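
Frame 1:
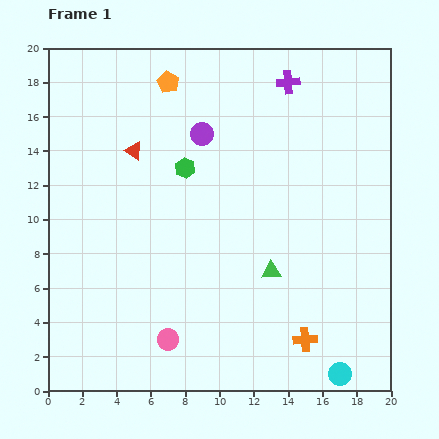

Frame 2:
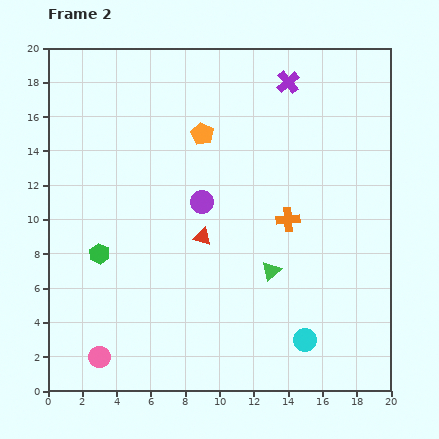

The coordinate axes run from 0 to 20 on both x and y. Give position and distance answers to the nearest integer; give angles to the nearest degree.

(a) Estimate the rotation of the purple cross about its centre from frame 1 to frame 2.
35° counter-clockwise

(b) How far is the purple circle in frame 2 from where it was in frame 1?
4

The purple circle moved from (9, 15) to (9, 11), a distance of √(0² + 4²) ≈ 4.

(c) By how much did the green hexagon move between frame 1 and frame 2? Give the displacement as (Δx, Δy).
(-5, -5)

The green hexagon was at (8, 13) in frame 1 and (3, 8) in frame 2.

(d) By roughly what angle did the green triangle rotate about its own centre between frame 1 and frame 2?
37° counter-clockwise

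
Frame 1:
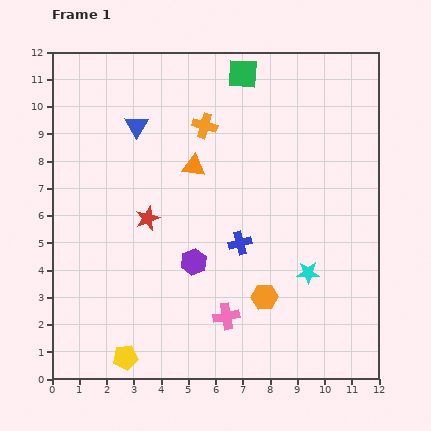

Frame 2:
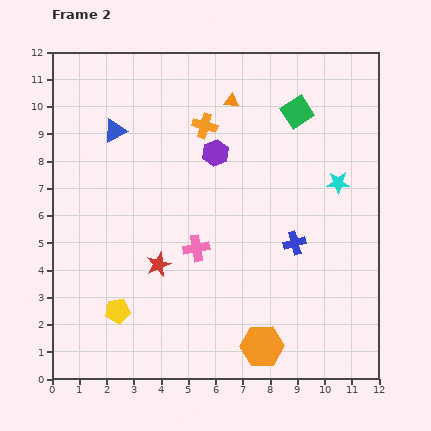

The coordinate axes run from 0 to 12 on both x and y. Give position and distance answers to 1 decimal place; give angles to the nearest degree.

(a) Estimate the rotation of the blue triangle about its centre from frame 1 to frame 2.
30° clockwise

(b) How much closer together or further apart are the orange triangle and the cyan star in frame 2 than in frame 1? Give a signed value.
-0.8

Distance in frame 1: 5.7. Distance in frame 2: 4.9.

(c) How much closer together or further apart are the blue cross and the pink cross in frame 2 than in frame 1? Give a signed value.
+0.9

Distance in frame 1: 2.7. Distance in frame 2: 3.6.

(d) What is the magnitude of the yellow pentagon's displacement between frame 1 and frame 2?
1.7

The yellow pentagon moved from (2.7, 0.8) to (2.4, 2.5), a distance of √(0.3² + 1.7²) ≈ 1.7.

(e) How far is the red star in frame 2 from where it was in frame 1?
1.7

The red star moved from (3.5, 5.9) to (3.9, 4.2), a distance of √(0.4² + 1.7²) ≈ 1.7.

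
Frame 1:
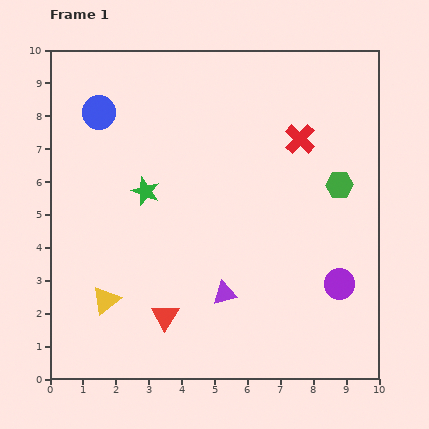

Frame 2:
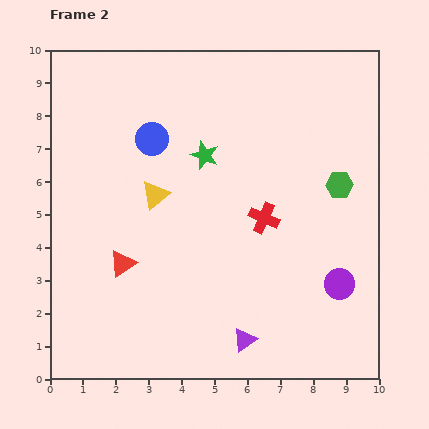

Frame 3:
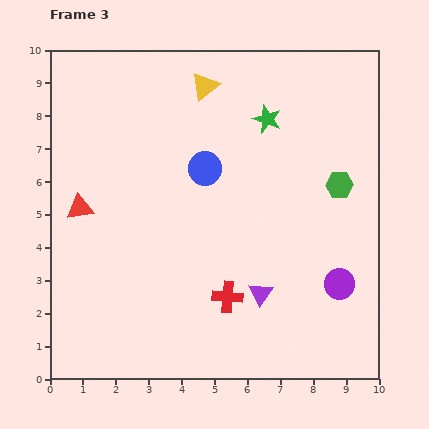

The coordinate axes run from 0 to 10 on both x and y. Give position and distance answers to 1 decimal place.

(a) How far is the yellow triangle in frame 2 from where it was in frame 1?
3.5

The yellow triangle moved from (1.7, 2.4) to (3.2, 5.6), a distance of √(1.5² + 3.2²) ≈ 3.5.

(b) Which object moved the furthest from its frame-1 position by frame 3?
the yellow triangle

(moved 7.2; next 5.3)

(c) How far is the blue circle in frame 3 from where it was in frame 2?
1.8

The blue circle moved from (3.1, 7.3) to (4.7, 6.4), a distance of √(1.6² + 0.9²) ≈ 1.8.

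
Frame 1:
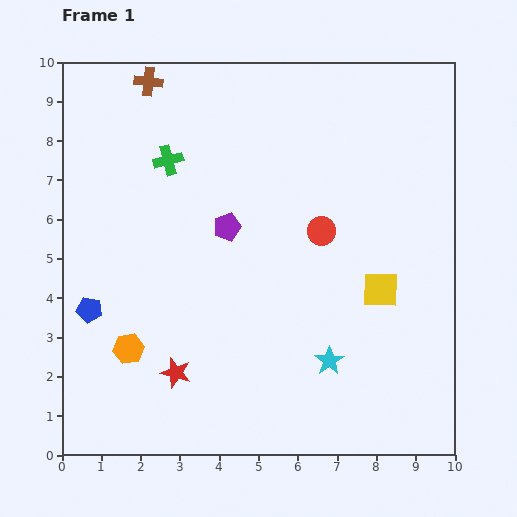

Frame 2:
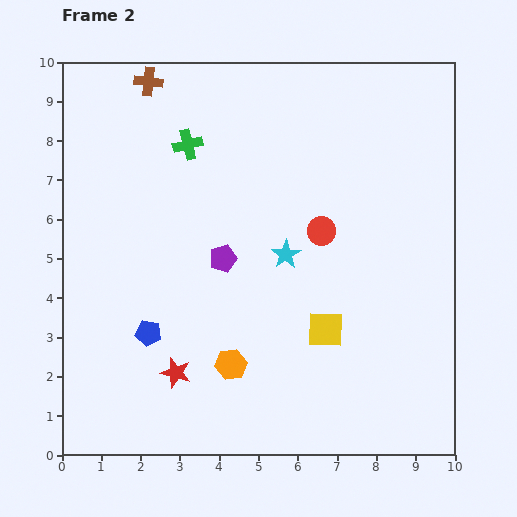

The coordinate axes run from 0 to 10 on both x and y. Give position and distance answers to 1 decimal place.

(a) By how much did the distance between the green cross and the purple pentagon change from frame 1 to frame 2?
+0.7

Distance in frame 1: 2.3. Distance in frame 2: 3.0.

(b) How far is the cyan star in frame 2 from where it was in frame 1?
2.9

The cyan star moved from (6.8, 2.4) to (5.7, 5.1), a distance of √(1.1² + 2.7²) ≈ 2.9.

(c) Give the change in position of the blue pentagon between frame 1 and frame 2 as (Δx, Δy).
(1.5, -0.6)

The blue pentagon was at (0.7, 3.7) in frame 1 and (2.2, 3.1) in frame 2.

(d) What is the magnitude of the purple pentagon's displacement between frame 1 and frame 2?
0.8

The purple pentagon moved from (4.2, 5.8) to (4.1, 5.0), a distance of √(0.1² + 0.8²) ≈ 0.8.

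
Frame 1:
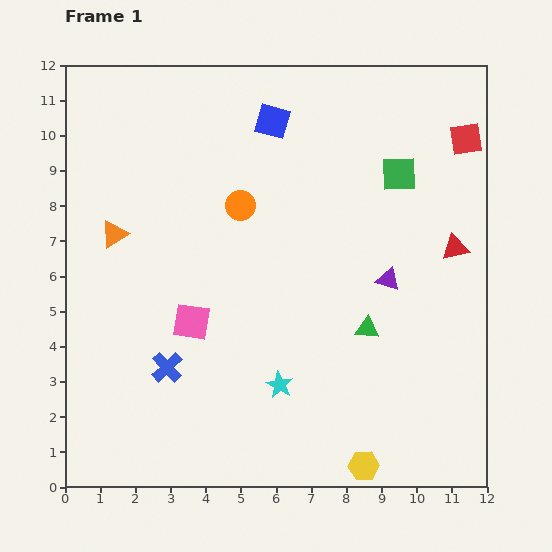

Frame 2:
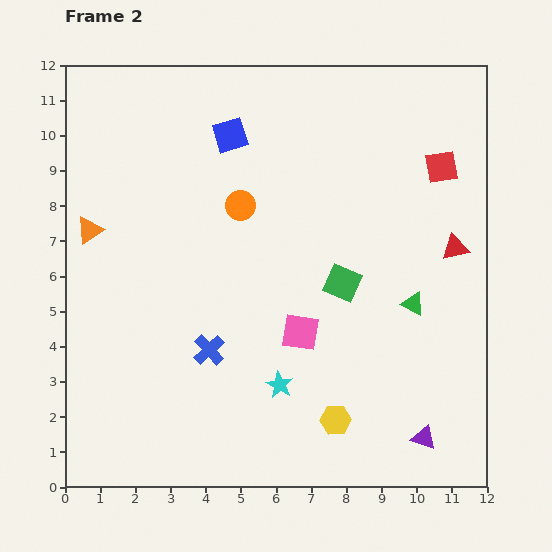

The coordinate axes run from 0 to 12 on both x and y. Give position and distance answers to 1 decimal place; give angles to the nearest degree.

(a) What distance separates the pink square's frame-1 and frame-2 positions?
3.1

The pink square moved from (3.6, 4.7) to (6.7, 4.4), a distance of √(3.1² + 0.3²) ≈ 3.1.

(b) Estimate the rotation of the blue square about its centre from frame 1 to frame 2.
32° counter-clockwise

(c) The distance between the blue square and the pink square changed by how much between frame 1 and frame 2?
-0.2

Distance in frame 1: 6.1. Distance in frame 2: 5.9.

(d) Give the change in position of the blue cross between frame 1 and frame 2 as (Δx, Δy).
(1.2, 0.5)

The blue cross was at (2.9, 3.4) in frame 1 and (4.1, 3.9) in frame 2.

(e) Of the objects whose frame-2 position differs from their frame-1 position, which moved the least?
the orange triangle

(moved 0.7)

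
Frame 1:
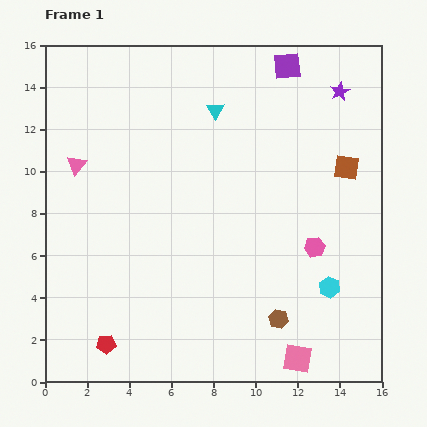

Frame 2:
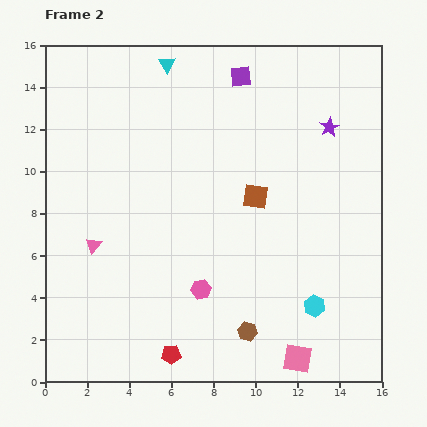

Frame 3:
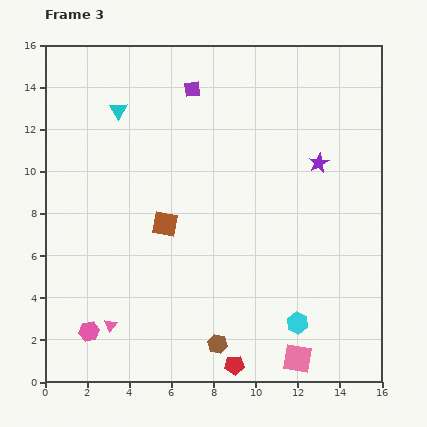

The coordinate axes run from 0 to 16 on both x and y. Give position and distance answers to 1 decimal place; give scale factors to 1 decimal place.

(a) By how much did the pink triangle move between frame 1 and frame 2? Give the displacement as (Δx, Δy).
(0.8, -3.8)

The pink triangle was at (1.5, 10.3) in frame 1 and (2.3, 6.5) in frame 2.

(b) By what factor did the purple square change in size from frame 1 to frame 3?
0.6×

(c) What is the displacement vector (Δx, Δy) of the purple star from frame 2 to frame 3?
(-0.5, -1.7)

The purple star was at (13.5, 12.1) in frame 2 and (13.0, 10.4) in frame 3.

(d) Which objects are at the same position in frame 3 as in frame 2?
the pink square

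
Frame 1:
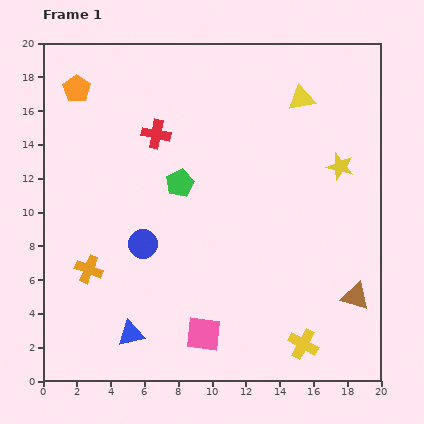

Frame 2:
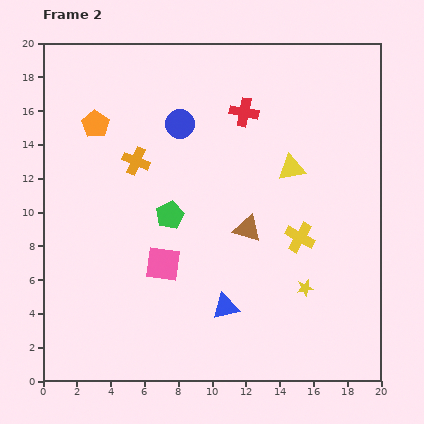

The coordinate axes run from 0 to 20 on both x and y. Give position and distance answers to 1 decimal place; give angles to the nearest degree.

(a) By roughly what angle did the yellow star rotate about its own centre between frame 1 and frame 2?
27° counter-clockwise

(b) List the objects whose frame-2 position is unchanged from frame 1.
none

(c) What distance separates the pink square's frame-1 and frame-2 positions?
4.8

The pink square moved from (9.5, 2.8) to (7.1, 6.9), a distance of √(2.4² + 4.1²) ≈ 4.8.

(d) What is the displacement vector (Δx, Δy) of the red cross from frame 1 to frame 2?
(5.2, 1.3)

The red cross was at (6.7, 14.6) in frame 1 and (11.9, 15.9) in frame 2.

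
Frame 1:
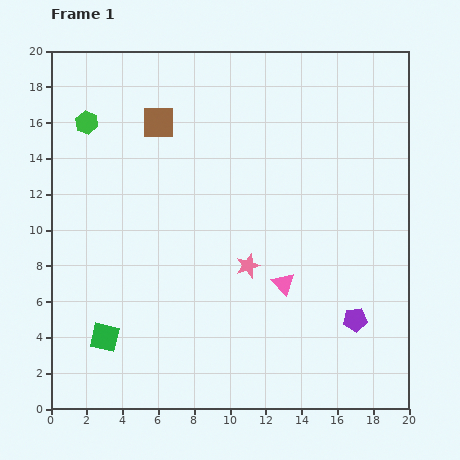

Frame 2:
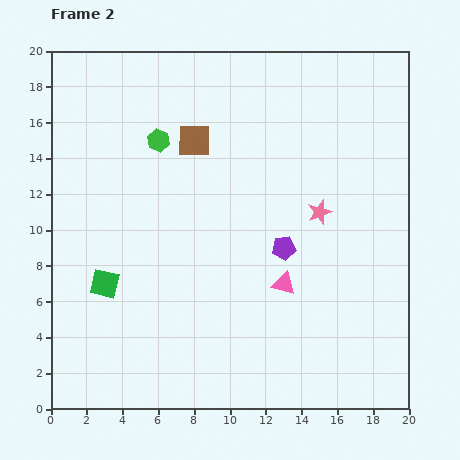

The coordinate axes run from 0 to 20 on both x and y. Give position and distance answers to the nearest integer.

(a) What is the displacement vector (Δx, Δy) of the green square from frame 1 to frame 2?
(0, 3)

The green square was at (3, 4) in frame 1 and (3, 7) in frame 2.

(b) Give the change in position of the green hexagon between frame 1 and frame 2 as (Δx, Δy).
(4, -1)

The green hexagon was at (2, 16) in frame 1 and (6, 15) in frame 2.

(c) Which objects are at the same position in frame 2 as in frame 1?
the pink triangle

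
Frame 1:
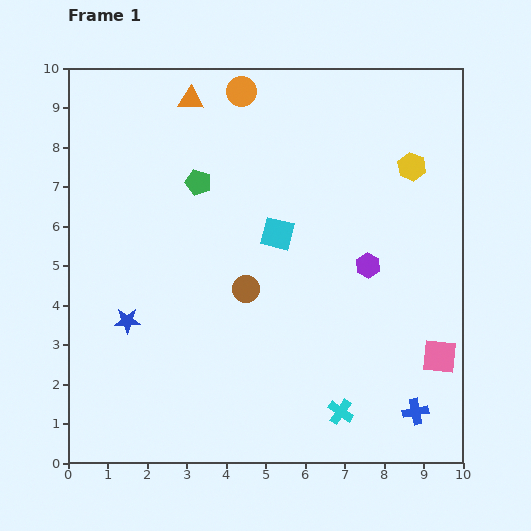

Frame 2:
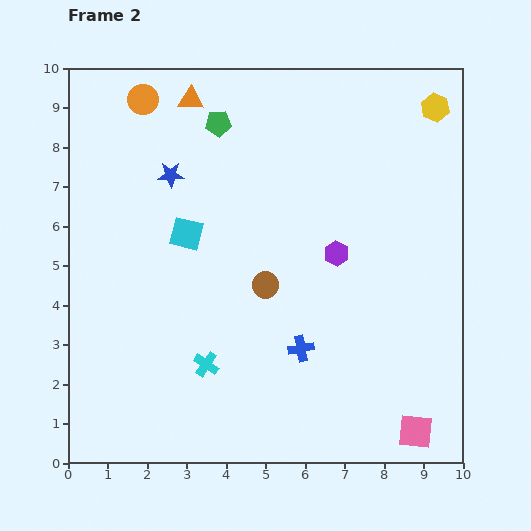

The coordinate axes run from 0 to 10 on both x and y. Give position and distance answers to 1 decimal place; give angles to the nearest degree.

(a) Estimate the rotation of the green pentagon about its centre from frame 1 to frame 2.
21° counter-clockwise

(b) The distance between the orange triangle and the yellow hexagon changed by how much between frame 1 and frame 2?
+0.3

Distance in frame 1: 5.9. Distance in frame 2: 6.2.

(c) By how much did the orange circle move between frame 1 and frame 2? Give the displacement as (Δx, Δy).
(-2.5, -0.2)

The orange circle was at (4.4, 9.4) in frame 1 and (1.9, 9.2) in frame 2.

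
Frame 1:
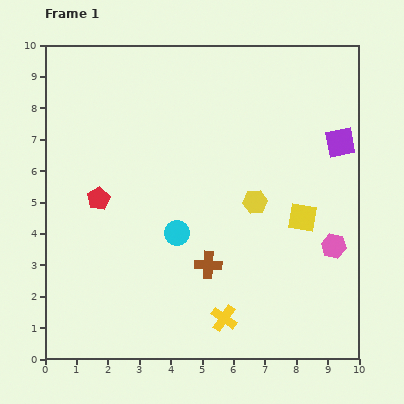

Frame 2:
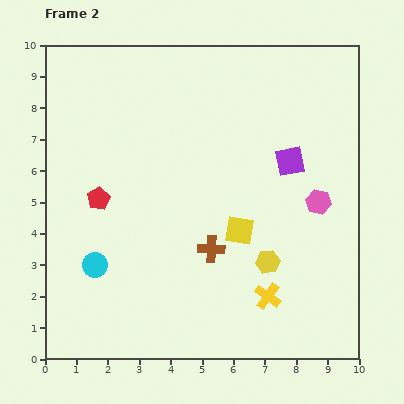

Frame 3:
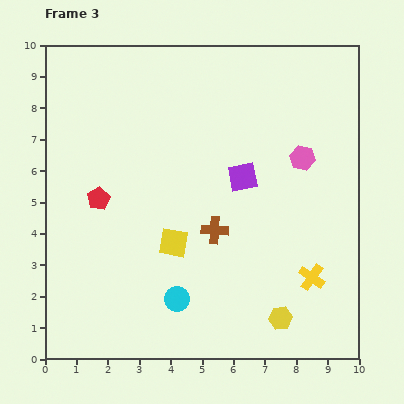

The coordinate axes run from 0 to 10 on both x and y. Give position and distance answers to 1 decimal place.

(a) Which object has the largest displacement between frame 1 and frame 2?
the cyan circle

(moved 2.8; next 2.0)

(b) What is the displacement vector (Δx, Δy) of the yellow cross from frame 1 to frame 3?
(2.8, 1.3)

The yellow cross was at (5.7, 1.3) in frame 1 and (8.5, 2.6) in frame 3.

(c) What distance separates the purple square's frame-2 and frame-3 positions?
1.6

The purple square moved from (7.8, 6.3) to (6.3, 5.8), a distance of √(1.5² + 0.5²) ≈ 1.6.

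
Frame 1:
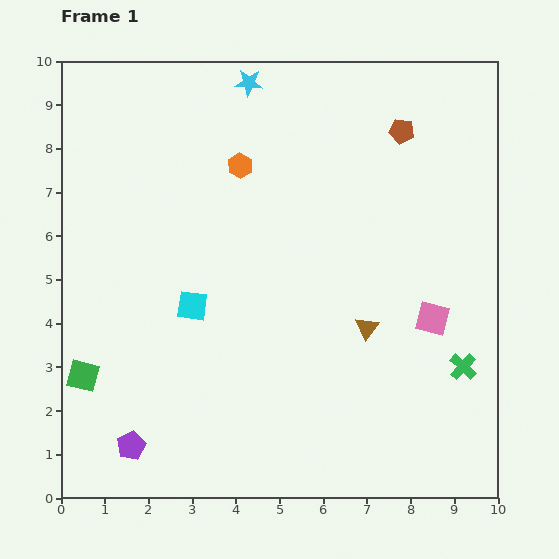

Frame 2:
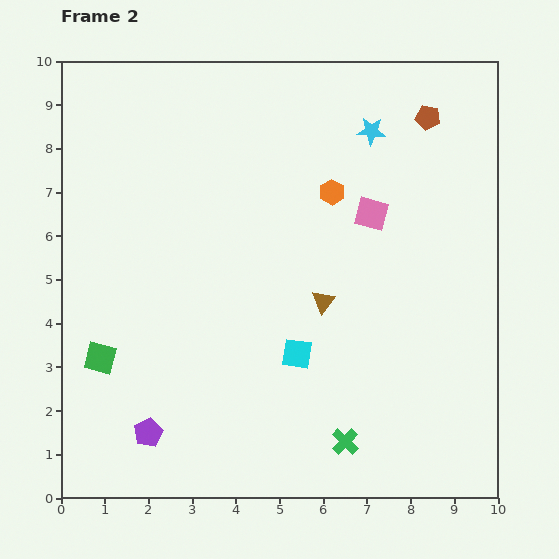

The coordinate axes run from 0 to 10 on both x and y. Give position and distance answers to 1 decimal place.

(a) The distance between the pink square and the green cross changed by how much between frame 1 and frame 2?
+3.9

Distance in frame 1: 1.3. Distance in frame 2: 5.2.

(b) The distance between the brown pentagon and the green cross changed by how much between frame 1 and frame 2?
+2.0

Distance in frame 1: 5.6. Distance in frame 2: 7.6.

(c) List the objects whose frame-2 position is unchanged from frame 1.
none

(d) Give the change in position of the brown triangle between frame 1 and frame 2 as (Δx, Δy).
(-1.0, 0.6)

The brown triangle was at (7.0, 3.9) in frame 1 and (6.0, 4.5) in frame 2.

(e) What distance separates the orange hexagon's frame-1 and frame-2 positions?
2.2

The orange hexagon moved from (4.1, 7.6) to (6.2, 7.0), a distance of √(2.1² + 0.6²) ≈ 2.2.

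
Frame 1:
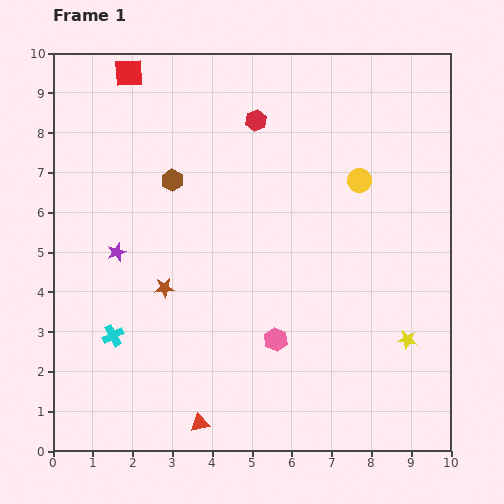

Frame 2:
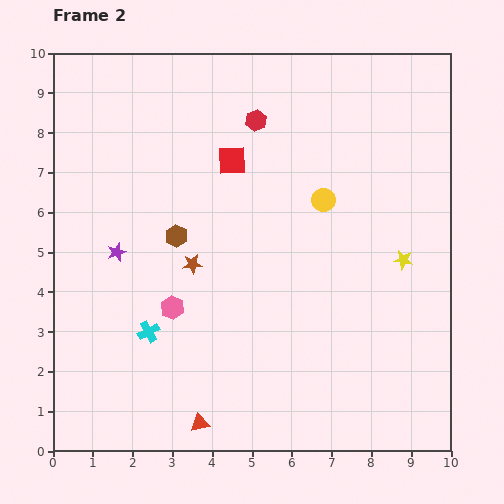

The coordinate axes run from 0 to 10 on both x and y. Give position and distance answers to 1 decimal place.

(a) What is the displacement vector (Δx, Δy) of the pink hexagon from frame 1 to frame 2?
(-2.6, 0.8)

The pink hexagon was at (5.6, 2.8) in frame 1 and (3.0, 3.6) in frame 2.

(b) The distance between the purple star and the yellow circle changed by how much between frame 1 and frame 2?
-1.0

Distance in frame 1: 6.4. Distance in frame 2: 5.4.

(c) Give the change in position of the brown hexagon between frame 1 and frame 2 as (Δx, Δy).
(0.1, -1.4)

The brown hexagon was at (3.0, 6.8) in frame 1 and (3.1, 5.4) in frame 2.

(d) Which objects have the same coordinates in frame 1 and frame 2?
the red hexagon, the purple star, the red triangle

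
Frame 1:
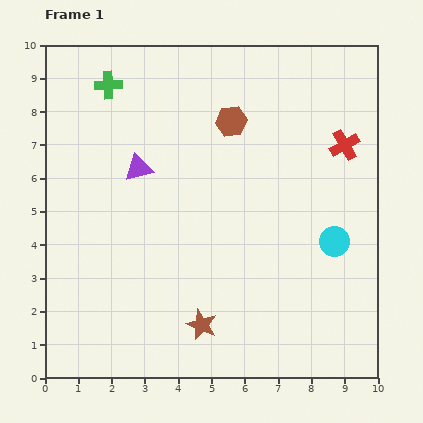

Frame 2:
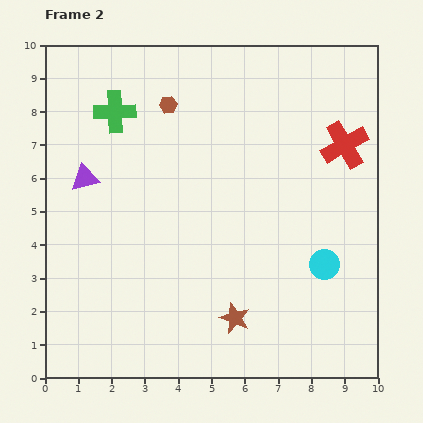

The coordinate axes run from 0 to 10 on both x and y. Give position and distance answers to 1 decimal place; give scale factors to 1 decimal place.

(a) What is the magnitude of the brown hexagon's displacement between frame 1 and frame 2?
2.0

The brown hexagon moved from (5.6, 7.7) to (3.7, 8.2), a distance of √(1.9² + 0.5²) ≈ 2.0.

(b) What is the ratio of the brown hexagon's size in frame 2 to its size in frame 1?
0.6×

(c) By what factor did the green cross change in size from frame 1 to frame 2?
1.5×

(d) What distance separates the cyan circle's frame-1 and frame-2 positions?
0.8

The cyan circle moved from (8.7, 4.1) to (8.4, 3.4), a distance of √(0.3² + 0.7²) ≈ 0.8.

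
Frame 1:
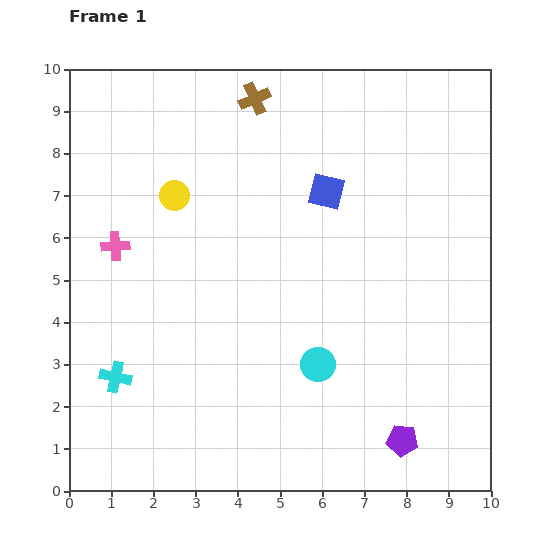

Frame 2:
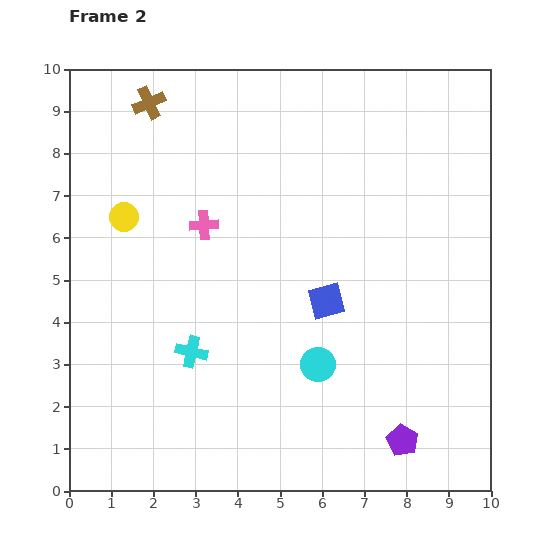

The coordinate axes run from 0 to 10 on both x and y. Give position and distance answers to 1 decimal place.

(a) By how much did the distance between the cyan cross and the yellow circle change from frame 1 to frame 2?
-0.9

Distance in frame 1: 4.5. Distance in frame 2: 3.6.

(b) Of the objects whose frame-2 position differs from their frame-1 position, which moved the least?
the yellow circle

(moved 1.3)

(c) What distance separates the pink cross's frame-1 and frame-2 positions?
2.2

The pink cross moved from (1.1, 5.8) to (3.2, 6.3), a distance of √(2.1² + 0.5²) ≈ 2.2.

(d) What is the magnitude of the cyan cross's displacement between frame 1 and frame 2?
1.9

The cyan cross moved from (1.1, 2.7) to (2.9, 3.3), a distance of √(1.8² + 0.6²) ≈ 1.9.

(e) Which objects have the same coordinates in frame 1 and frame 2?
the purple pentagon, the cyan circle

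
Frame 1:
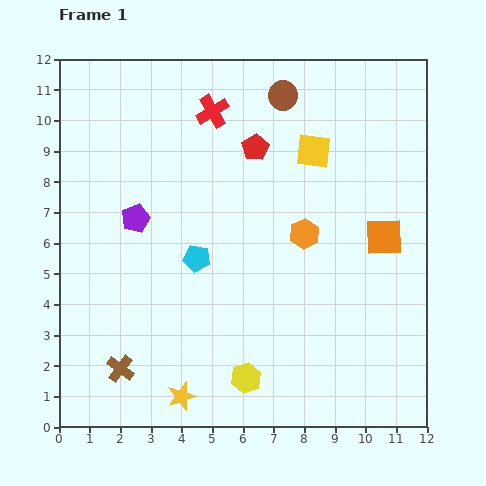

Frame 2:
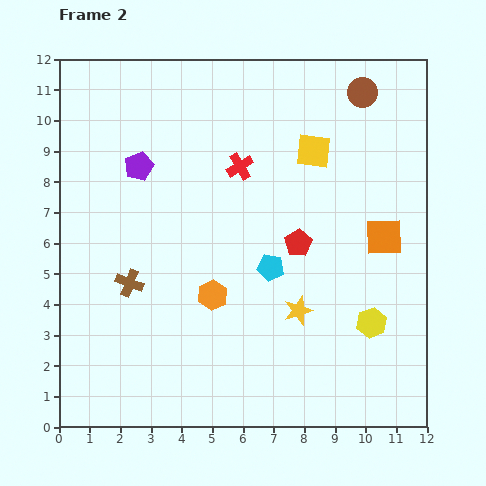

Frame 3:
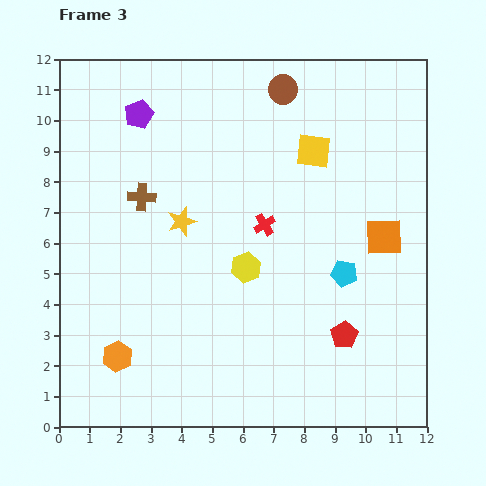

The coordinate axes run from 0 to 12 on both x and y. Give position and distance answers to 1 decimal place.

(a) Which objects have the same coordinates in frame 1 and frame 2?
the orange square, the yellow square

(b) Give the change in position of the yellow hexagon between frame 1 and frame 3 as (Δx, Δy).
(0.0, 3.6)

The yellow hexagon was at (6.1, 1.6) in frame 1 and (6.1, 5.2) in frame 3.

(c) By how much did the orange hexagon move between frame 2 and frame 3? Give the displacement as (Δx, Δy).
(-3.1, -2.0)

The orange hexagon was at (5.0, 4.3) in frame 2 and (1.9, 2.3) in frame 3.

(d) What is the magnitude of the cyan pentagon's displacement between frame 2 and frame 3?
2.4

The cyan pentagon moved from (6.9, 5.2) to (9.3, 5.0), a distance of √(2.4² + 0.2²) ≈ 2.4.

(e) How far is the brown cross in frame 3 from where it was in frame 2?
2.8

The brown cross moved from (2.3, 4.7) to (2.7, 7.5), a distance of √(0.4² + 2.8²) ≈ 2.8.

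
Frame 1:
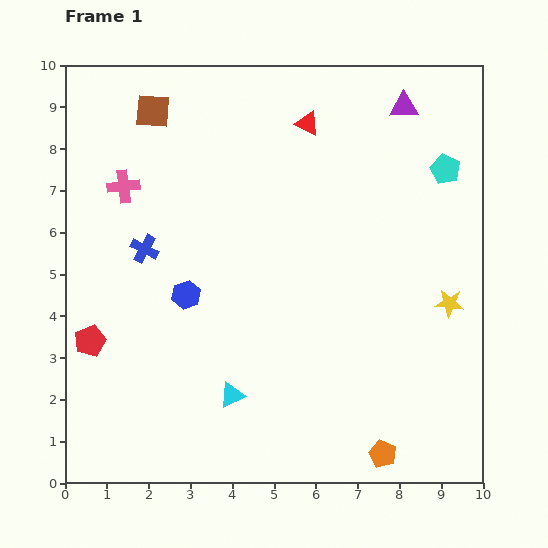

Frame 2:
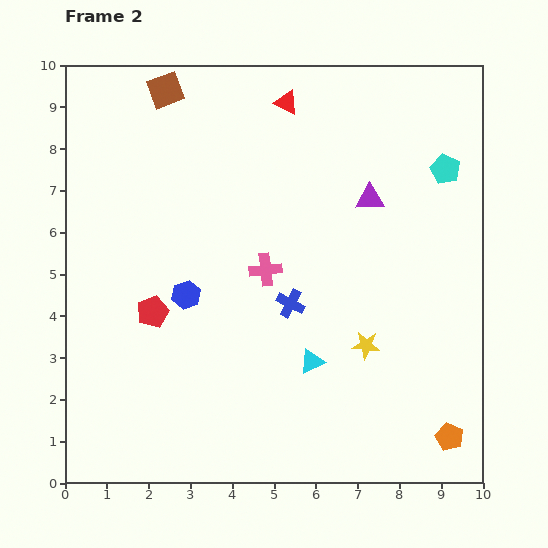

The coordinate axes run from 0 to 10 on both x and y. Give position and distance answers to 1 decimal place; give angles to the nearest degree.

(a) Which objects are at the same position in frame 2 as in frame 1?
the blue hexagon, the cyan pentagon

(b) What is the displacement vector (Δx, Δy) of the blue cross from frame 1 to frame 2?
(3.5, -1.3)

The blue cross was at (1.9, 5.6) in frame 1 and (5.4, 4.3) in frame 2.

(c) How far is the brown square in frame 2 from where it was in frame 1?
0.6

The brown square moved from (2.1, 8.9) to (2.4, 9.4), a distance of √(0.3² + 0.5²) ≈ 0.6.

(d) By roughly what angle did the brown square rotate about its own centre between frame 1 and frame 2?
25° counter-clockwise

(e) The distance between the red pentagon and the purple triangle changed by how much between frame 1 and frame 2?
-3.5

Distance in frame 1: 9.4. Distance in frame 2: 5.9.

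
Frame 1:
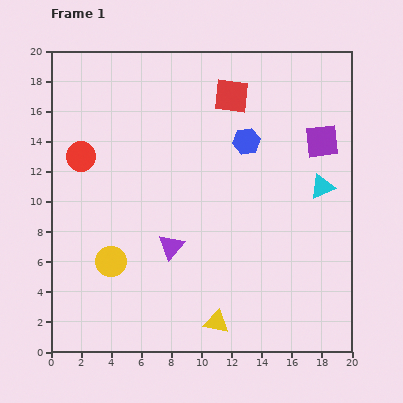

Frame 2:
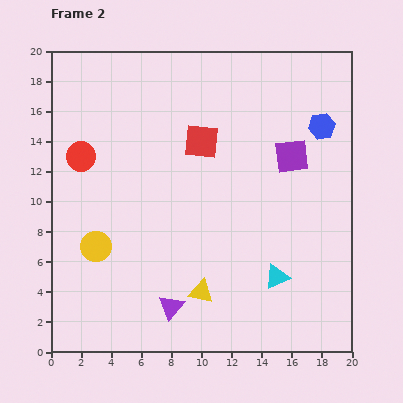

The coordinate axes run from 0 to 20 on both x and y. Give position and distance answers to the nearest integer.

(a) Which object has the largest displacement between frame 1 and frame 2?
the cyan triangle

(moved 7; next 5)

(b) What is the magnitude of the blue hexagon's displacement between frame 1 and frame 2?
5

The blue hexagon moved from (13, 14) to (18, 15), a distance of √(5² + 1²) ≈ 5.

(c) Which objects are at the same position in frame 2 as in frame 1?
the red circle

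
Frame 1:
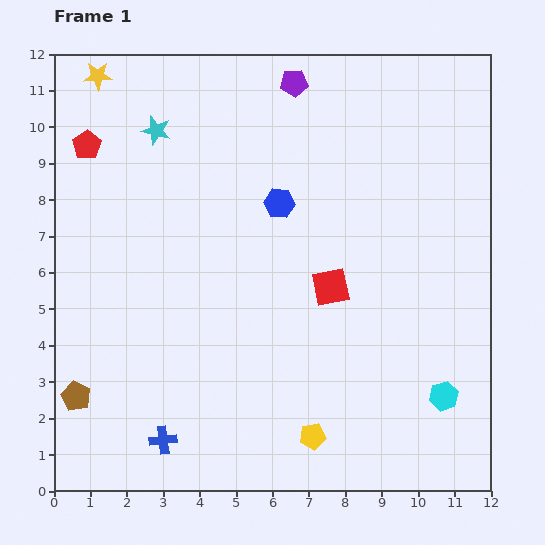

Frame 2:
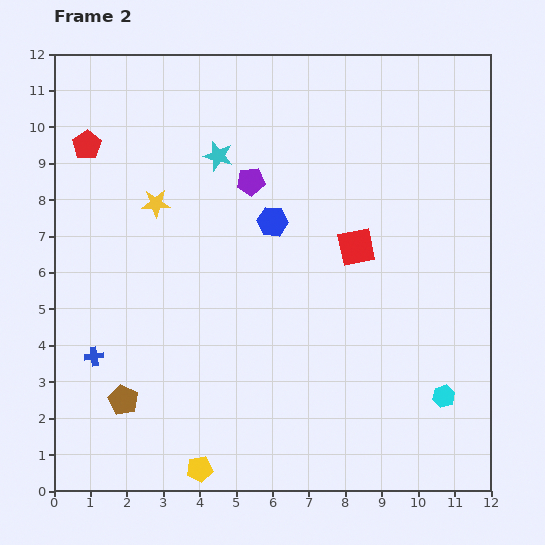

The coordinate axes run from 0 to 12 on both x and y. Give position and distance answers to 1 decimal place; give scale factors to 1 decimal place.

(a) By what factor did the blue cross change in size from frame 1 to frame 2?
0.7×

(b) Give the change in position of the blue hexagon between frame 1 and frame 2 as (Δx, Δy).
(-0.2, -0.5)

The blue hexagon was at (6.2, 7.9) in frame 1 and (6.0, 7.4) in frame 2.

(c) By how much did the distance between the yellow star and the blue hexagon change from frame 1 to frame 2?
-2.9

Distance in frame 1: 6.1. Distance in frame 2: 3.2.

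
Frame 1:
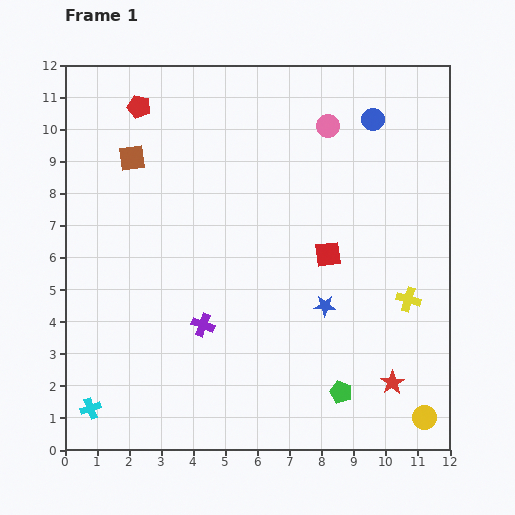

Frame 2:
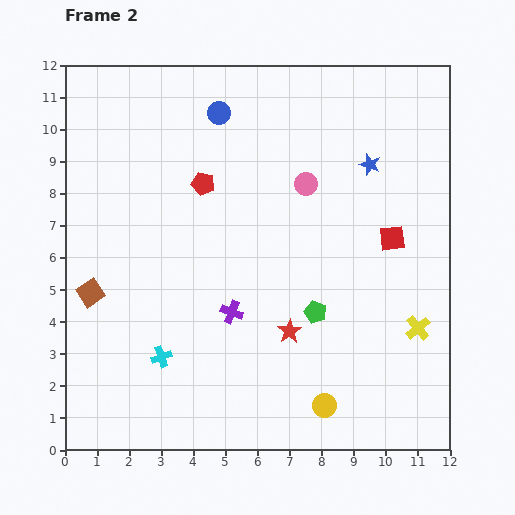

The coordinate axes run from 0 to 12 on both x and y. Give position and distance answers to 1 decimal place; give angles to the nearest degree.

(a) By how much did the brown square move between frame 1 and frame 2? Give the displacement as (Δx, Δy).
(-1.3, -4.2)

The brown square was at (2.1, 9.1) in frame 1 and (0.8, 4.9) in frame 2.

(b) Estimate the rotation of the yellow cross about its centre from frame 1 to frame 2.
34° clockwise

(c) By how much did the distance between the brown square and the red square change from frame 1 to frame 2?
+2.8

Distance in frame 1: 6.8. Distance in frame 2: 9.6.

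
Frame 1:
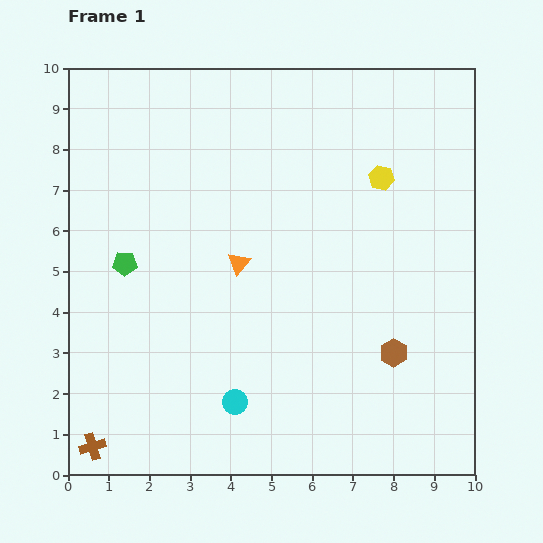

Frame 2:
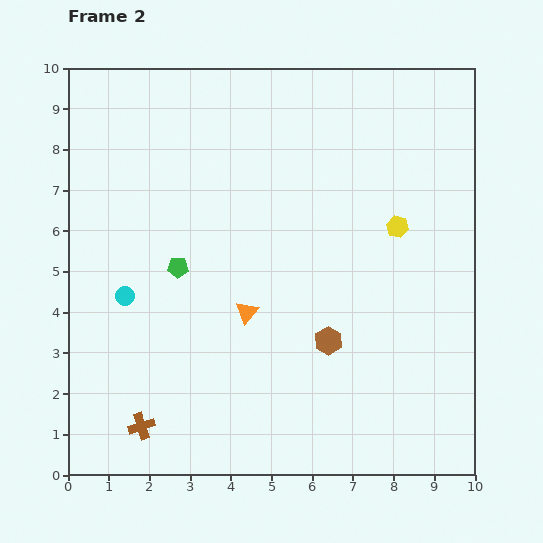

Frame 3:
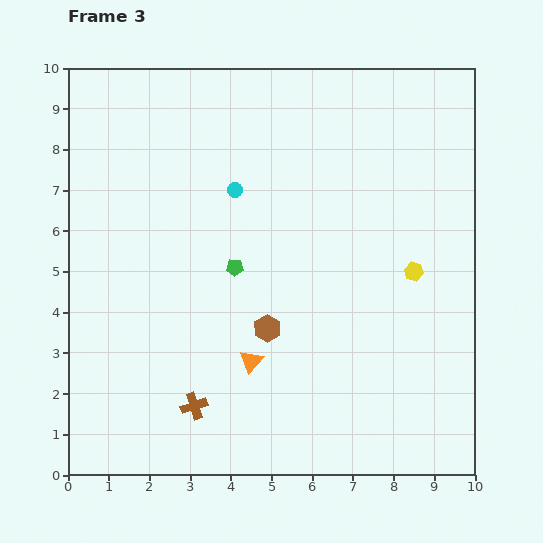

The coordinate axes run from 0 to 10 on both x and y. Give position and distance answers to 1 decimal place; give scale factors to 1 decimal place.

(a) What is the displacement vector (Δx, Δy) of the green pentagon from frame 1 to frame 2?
(1.3, -0.1)

The green pentagon was at (1.4, 5.2) in frame 1 and (2.7, 5.1) in frame 2.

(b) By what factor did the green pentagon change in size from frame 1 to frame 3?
0.7×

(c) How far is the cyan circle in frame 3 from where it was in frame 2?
3.7

The cyan circle moved from (1.4, 4.4) to (4.1, 7.0), a distance of √(2.7² + 2.6²) ≈ 3.7.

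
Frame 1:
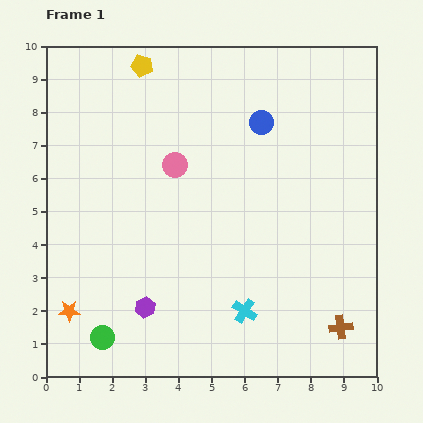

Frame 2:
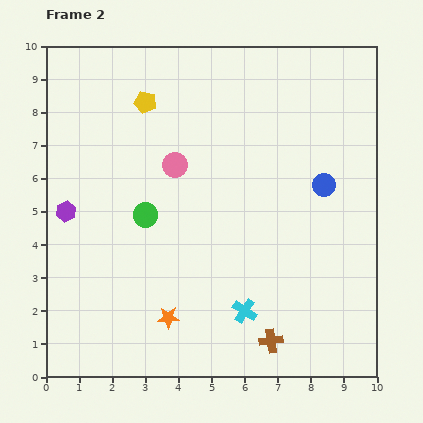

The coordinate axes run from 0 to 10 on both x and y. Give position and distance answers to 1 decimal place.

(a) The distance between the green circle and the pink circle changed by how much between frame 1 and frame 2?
-3.9

Distance in frame 1: 5.6. Distance in frame 2: 1.7.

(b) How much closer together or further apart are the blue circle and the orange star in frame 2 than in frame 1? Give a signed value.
-1.9

Distance in frame 1: 8.1. Distance in frame 2: 6.2.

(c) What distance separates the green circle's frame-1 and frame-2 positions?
3.9

The green circle moved from (1.7, 1.2) to (3.0, 4.9), a distance of √(1.3² + 3.7²) ≈ 3.9.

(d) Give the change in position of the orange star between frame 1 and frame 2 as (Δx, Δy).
(3.0, -0.2)

The orange star was at (0.7, 2.0) in frame 1 and (3.7, 1.8) in frame 2.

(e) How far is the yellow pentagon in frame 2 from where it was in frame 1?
1.1

The yellow pentagon moved from (2.9, 9.4) to (3.0, 8.3), a distance of √(0.1² + 1.1²) ≈ 1.1.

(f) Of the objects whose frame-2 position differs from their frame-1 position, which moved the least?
the yellow pentagon

(moved 1.1)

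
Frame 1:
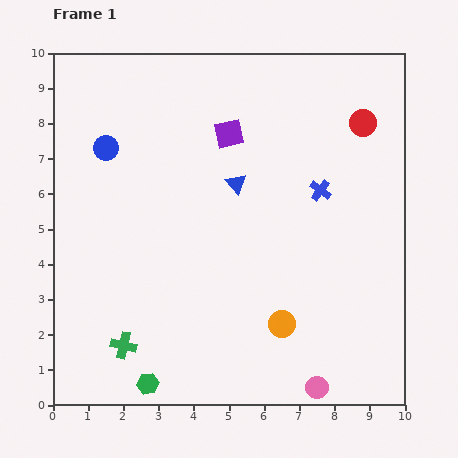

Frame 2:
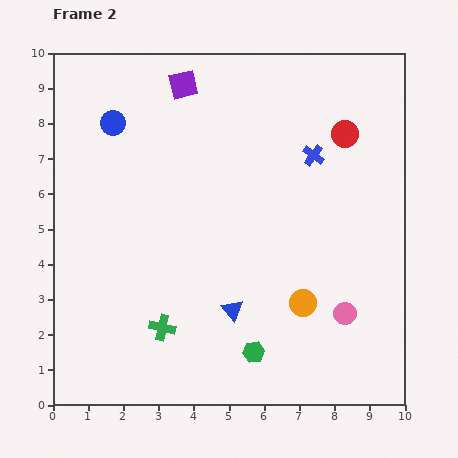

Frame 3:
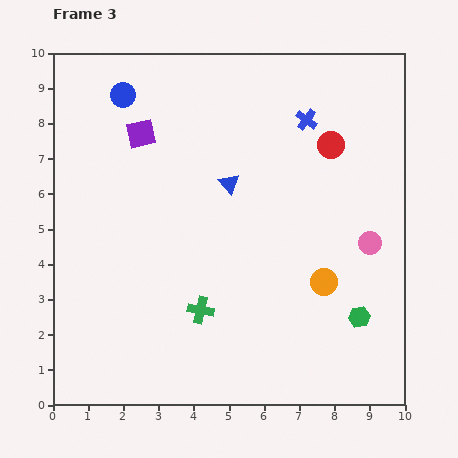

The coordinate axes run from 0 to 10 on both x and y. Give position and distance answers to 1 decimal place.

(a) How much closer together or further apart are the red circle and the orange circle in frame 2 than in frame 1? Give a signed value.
-1.2

Distance in frame 1: 6.1. Distance in frame 2: 4.9.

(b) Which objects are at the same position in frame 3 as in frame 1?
none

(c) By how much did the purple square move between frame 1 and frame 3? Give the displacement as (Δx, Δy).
(-2.5, 0.0)

The purple square was at (5.0, 7.7) in frame 1 and (2.5, 7.7) in frame 3.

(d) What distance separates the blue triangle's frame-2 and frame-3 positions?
3.6

The blue triangle moved from (5.1, 2.7) to (5.0, 6.3), a distance of √(0.1² + 3.6²) ≈ 3.6.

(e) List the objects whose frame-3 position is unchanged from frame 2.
none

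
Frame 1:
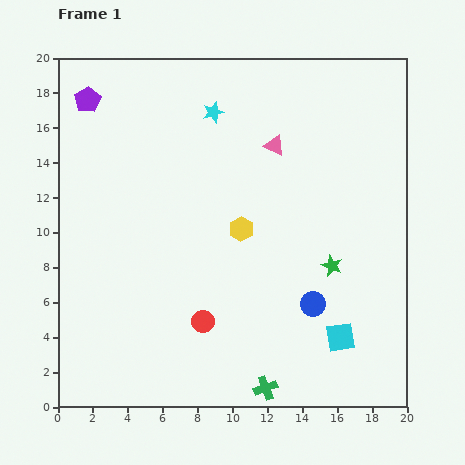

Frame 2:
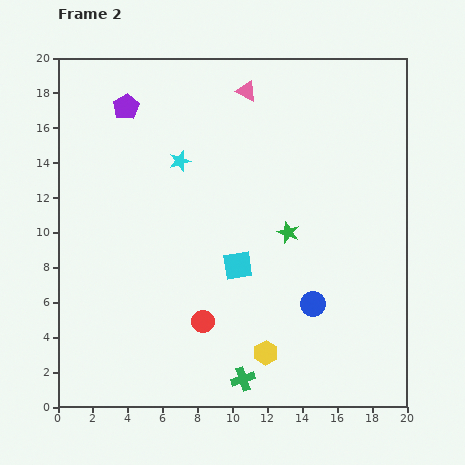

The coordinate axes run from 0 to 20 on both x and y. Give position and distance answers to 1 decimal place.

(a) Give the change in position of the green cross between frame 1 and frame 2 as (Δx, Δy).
(-1.3, 0.5)

The green cross was at (11.9, 1.1) in frame 1 and (10.6, 1.6) in frame 2.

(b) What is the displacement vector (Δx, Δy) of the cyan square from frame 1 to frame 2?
(-5.9, 4.1)

The cyan square was at (16.2, 4.0) in frame 1 and (10.3, 8.1) in frame 2.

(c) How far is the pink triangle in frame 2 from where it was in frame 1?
3.5

The pink triangle moved from (12.4, 15.0) to (10.8, 18.1), a distance of √(1.6² + 3.1²) ≈ 3.5.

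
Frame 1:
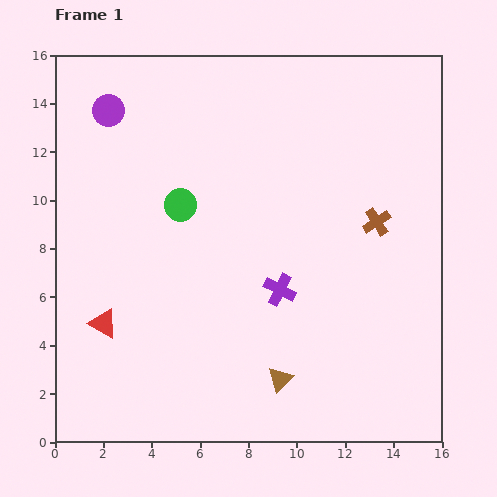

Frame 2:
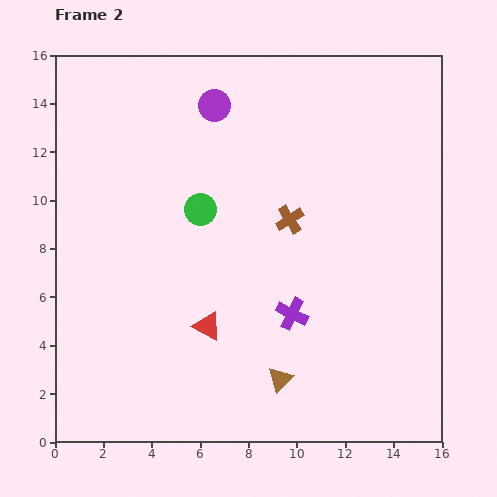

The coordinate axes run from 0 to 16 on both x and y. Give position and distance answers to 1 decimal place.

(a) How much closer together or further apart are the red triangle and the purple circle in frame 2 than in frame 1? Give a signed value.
+0.3

Distance in frame 1: 8.8. Distance in frame 2: 9.1.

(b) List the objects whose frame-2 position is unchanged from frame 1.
the brown triangle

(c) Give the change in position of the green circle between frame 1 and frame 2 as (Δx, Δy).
(0.8, -0.2)

The green circle was at (5.2, 9.8) in frame 1 and (6.0, 9.6) in frame 2.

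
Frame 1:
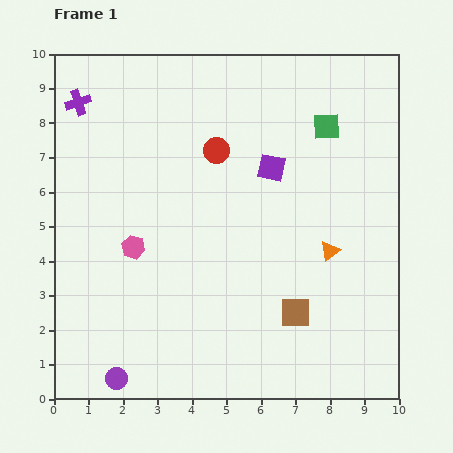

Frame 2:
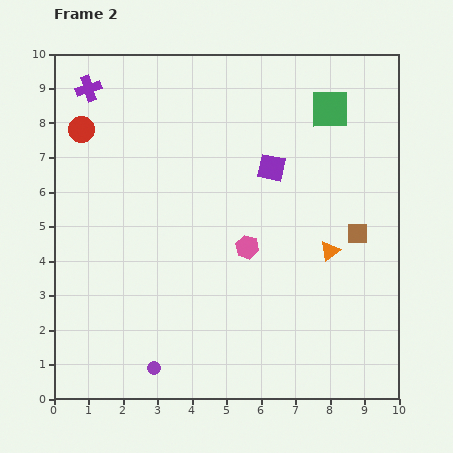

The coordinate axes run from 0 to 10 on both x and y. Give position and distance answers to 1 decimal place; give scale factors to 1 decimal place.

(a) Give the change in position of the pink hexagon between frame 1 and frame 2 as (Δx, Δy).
(3.3, 0.0)

The pink hexagon was at (2.3, 4.4) in frame 1 and (5.6, 4.4) in frame 2.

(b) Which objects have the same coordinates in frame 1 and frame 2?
the purple square, the orange triangle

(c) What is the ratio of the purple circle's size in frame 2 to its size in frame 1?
0.6×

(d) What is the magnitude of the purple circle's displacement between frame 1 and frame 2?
1.1

The purple circle moved from (1.8, 0.6) to (2.9, 0.9), a distance of √(1.1² + 0.3²) ≈ 1.1.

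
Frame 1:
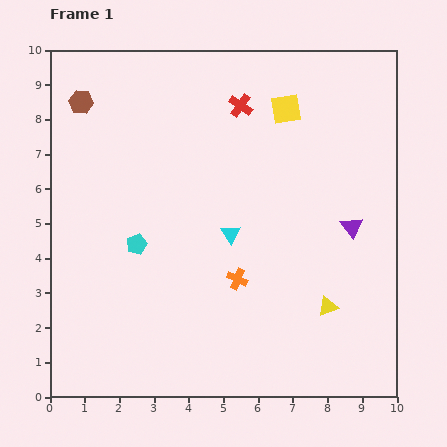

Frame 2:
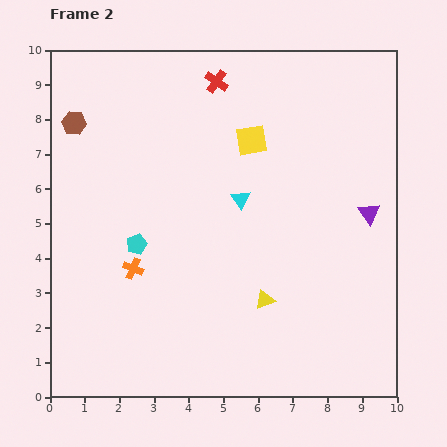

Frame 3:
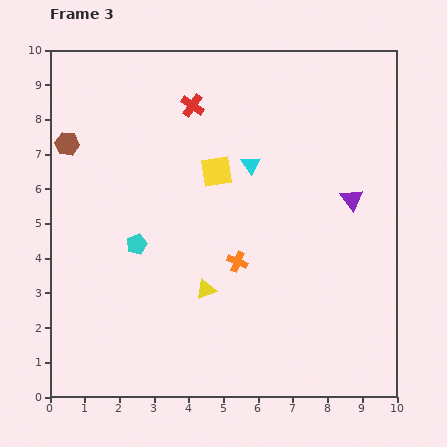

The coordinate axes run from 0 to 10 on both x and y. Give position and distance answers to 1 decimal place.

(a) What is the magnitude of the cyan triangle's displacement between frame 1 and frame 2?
1.0

The cyan triangle moved from (5.2, 4.7) to (5.5, 5.7), a distance of √(0.3² + 1.0²) ≈ 1.0.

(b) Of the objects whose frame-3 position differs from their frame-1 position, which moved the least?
the orange cross

(moved 0.5)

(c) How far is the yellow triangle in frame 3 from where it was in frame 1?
3.5

The yellow triangle moved from (8.0, 2.6) to (4.5, 3.1), a distance of √(3.5² + 0.5²) ≈ 3.5.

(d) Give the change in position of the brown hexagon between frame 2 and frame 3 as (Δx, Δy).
(-0.2, -0.6)

The brown hexagon was at (0.7, 7.9) in frame 2 and (0.5, 7.3) in frame 3.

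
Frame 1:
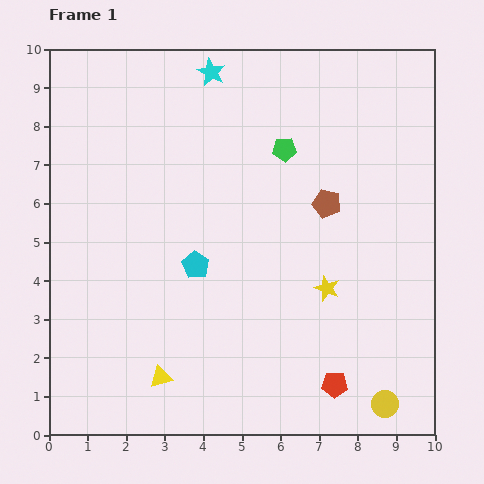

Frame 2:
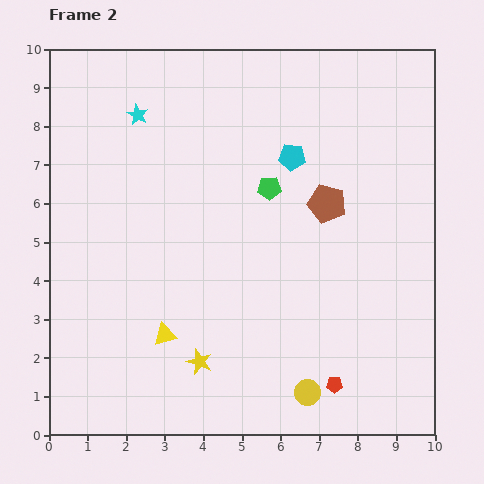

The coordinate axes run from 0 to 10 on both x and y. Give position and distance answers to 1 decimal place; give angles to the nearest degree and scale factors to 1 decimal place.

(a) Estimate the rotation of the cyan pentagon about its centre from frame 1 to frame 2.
26° counter-clockwise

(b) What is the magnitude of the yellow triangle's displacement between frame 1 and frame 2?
1.1

The yellow triangle moved from (2.9, 1.5) to (3.0, 2.6), a distance of √(0.1² + 1.1²) ≈ 1.1.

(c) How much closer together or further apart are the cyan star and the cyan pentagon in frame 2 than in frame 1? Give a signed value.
-0.9

Distance in frame 1: 5.0. Distance in frame 2: 4.1.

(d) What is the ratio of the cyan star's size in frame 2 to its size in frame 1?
0.7×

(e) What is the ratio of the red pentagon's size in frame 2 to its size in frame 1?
0.6×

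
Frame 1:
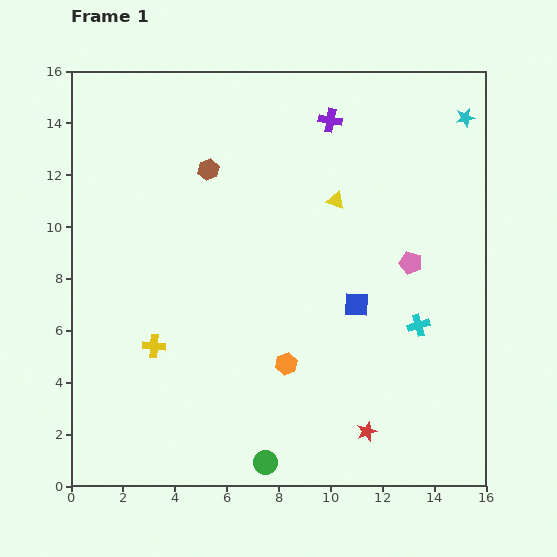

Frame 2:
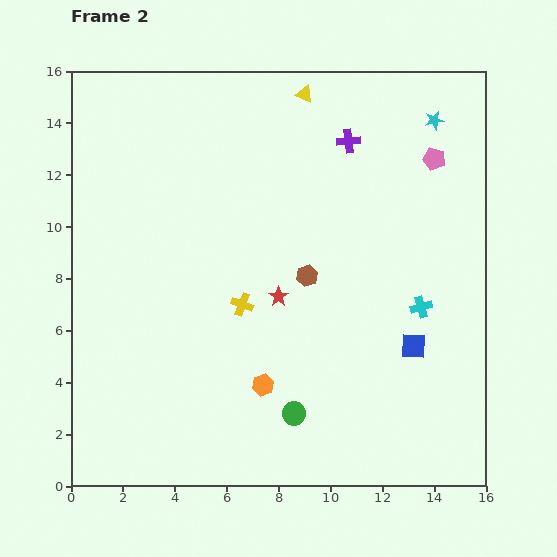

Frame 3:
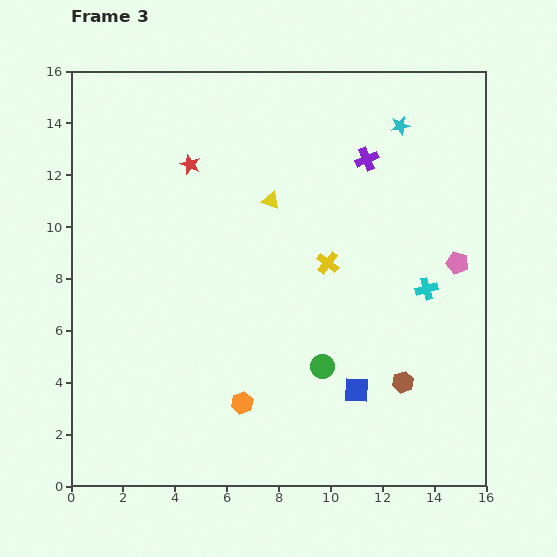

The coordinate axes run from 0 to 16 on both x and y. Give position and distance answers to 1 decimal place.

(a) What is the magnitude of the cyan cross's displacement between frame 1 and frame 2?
0.7

The cyan cross moved from (13.4, 6.2) to (13.5, 6.9), a distance of √(0.1² + 0.7²) ≈ 0.7.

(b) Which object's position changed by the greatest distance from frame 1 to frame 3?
the red star

(moved 12.3; next 11.1)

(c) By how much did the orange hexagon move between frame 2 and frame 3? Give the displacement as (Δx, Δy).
(-0.8, -0.7)

The orange hexagon was at (7.4, 3.9) in frame 2 and (6.6, 3.2) in frame 3.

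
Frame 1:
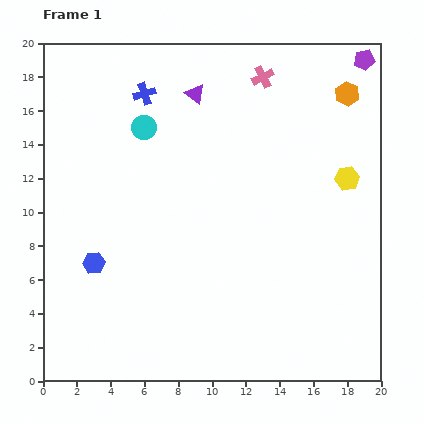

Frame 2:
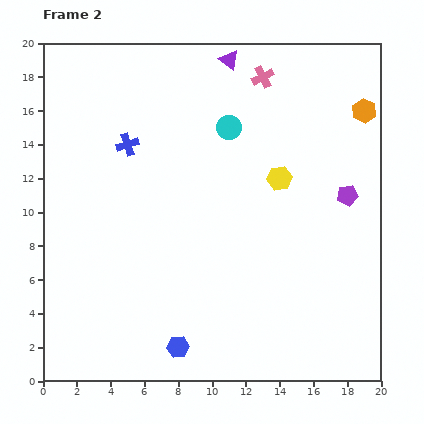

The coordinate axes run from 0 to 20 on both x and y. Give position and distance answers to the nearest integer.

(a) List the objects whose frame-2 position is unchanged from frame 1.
the pink cross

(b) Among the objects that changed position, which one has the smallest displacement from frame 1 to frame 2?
the orange hexagon

(moved 1)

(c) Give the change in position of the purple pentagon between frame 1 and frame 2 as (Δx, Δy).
(-1, -8)

The purple pentagon was at (19, 19) in frame 1 and (18, 11) in frame 2.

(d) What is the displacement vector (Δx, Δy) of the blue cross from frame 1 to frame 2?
(-1, -3)

The blue cross was at (6, 17) in frame 1 and (5, 14) in frame 2.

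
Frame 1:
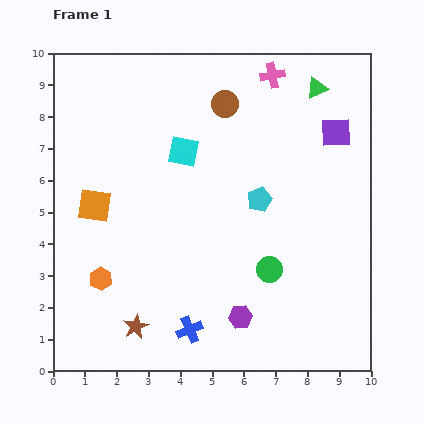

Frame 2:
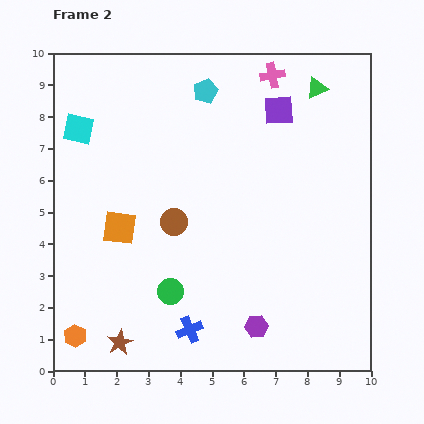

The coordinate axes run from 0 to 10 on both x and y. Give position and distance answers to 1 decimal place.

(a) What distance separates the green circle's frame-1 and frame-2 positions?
3.2

The green circle moved from (6.8, 3.2) to (3.7, 2.5), a distance of √(3.1² + 0.7²) ≈ 3.2.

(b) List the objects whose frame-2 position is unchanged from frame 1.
the green triangle, the pink cross, the blue cross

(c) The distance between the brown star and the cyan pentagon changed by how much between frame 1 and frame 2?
+2.7

Distance in frame 1: 5.6. Distance in frame 2: 8.3.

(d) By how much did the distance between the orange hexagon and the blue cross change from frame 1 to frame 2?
+0.4

Distance in frame 1: 3.2. Distance in frame 2: 3.6.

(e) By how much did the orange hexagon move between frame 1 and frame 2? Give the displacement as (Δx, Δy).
(-0.8, -1.8)

The orange hexagon was at (1.5, 2.9) in frame 1 and (0.7, 1.1) in frame 2.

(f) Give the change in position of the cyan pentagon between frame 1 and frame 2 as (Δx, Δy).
(-1.7, 3.4)

The cyan pentagon was at (6.5, 5.4) in frame 1 and (4.8, 8.8) in frame 2.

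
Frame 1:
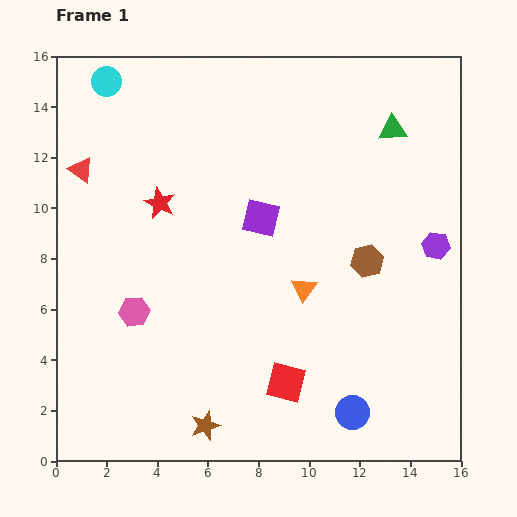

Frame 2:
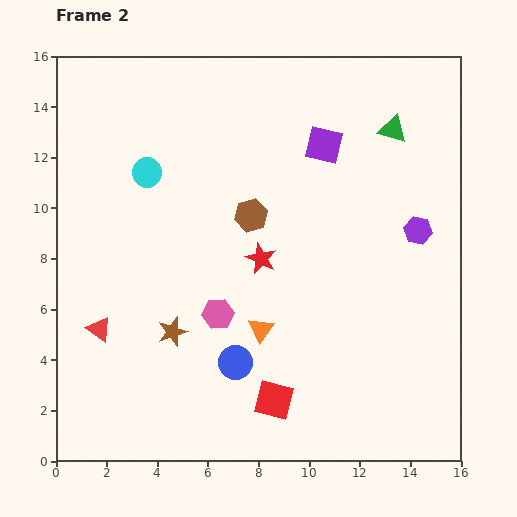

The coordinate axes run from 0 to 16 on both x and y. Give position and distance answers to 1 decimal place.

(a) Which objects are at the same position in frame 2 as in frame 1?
the green triangle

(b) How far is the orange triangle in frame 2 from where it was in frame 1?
2.3

The orange triangle moved from (9.8, 6.8) to (8.1, 5.2), a distance of √(1.7² + 1.6²) ≈ 2.3.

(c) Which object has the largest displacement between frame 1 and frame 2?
the red triangle

(moved 6.3; next 5.0)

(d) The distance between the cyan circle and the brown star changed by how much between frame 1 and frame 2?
-7.7

Distance in frame 1: 14.1. Distance in frame 2: 6.4.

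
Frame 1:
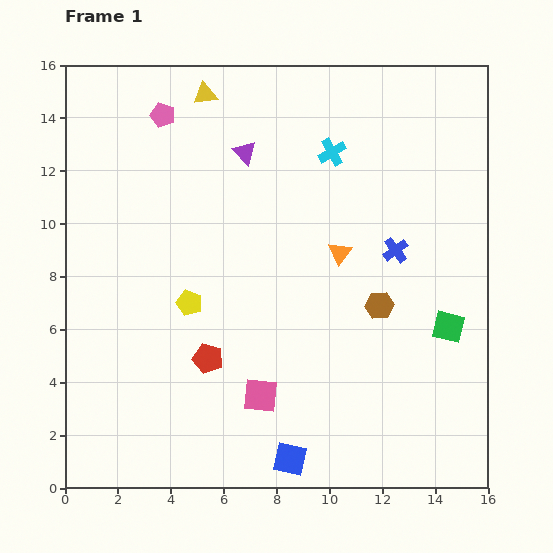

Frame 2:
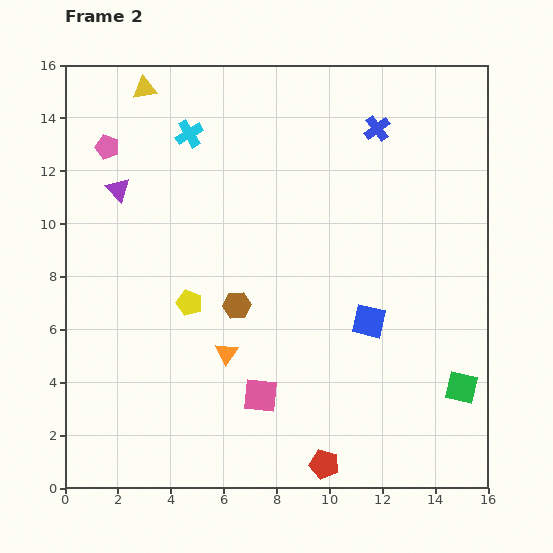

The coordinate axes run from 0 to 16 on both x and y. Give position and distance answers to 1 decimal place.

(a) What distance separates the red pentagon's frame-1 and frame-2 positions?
5.9

The red pentagon moved from (5.4, 4.9) to (9.8, 0.9), a distance of √(4.4² + 4.0²) ≈ 5.9.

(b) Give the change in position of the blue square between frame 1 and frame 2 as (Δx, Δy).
(3.0, 5.2)

The blue square was at (8.5, 1.1) in frame 1 and (11.5, 6.3) in frame 2.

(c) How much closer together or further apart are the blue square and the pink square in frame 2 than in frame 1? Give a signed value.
+2.4

Distance in frame 1: 2.6. Distance in frame 2: 5.0.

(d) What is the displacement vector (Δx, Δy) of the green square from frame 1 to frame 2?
(0.5, -2.3)

The green square was at (14.5, 6.1) in frame 1 and (15.0, 3.8) in frame 2.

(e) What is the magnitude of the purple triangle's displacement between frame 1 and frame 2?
5.0

The purple triangle moved from (6.8, 12.7) to (2.0, 11.3), a distance of √(4.8² + 1.4²) ≈ 5.0.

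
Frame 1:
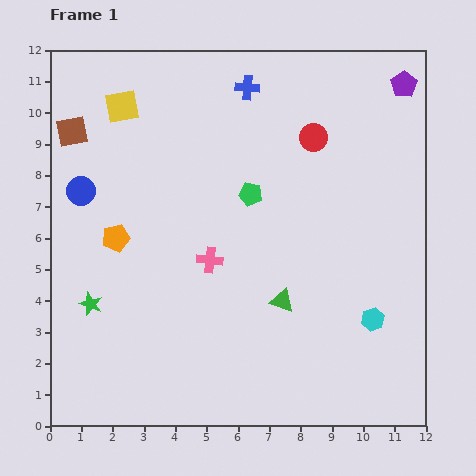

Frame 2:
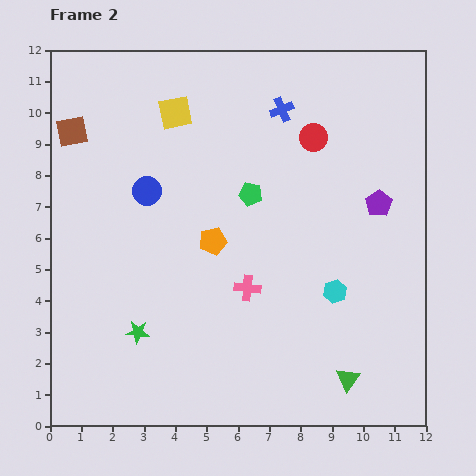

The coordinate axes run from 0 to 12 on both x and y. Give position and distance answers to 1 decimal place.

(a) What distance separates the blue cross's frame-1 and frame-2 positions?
1.3

The blue cross moved from (6.3, 10.8) to (7.4, 10.1), a distance of √(1.1² + 0.7²) ≈ 1.3.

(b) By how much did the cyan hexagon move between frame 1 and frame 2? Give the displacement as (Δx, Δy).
(-1.2, 0.9)

The cyan hexagon was at (10.3, 3.4) in frame 1 and (9.1, 4.3) in frame 2.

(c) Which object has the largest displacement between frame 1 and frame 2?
the purple pentagon

(moved 3.9; next 3.3)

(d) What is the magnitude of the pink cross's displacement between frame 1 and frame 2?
1.5

The pink cross moved from (5.1, 5.3) to (6.3, 4.4), a distance of √(1.2² + 0.9²) ≈ 1.5.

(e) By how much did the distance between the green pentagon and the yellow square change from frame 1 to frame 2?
-1.5

Distance in frame 1: 5.0. Distance in frame 2: 3.5.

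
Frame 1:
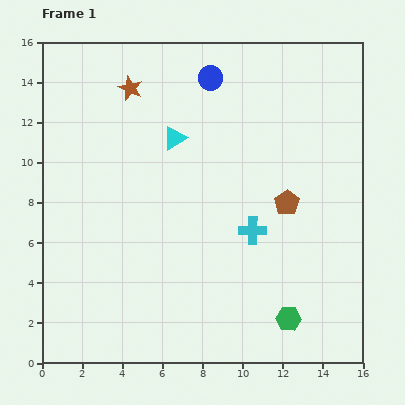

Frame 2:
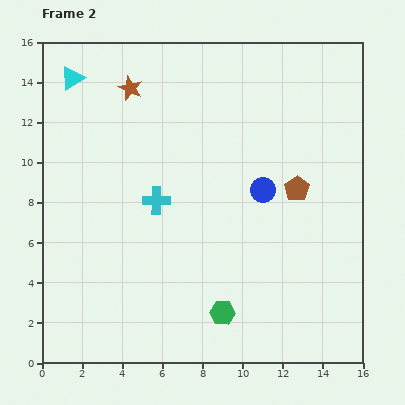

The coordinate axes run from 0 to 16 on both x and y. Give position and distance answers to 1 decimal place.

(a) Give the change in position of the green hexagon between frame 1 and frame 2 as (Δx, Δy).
(-3.3, 0.3)

The green hexagon was at (12.3, 2.2) in frame 1 and (9.0, 2.5) in frame 2.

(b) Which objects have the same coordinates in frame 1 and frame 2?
the brown star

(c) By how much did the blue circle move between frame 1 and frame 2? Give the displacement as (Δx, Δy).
(2.6, -5.6)

The blue circle was at (8.4, 14.2) in frame 1 and (11.0, 8.6) in frame 2.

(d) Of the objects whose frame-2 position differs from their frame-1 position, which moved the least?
the brown pentagon

(moved 0.9)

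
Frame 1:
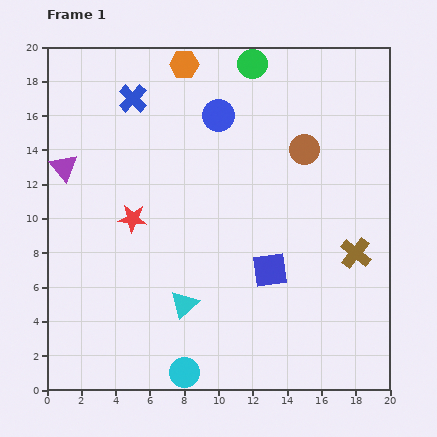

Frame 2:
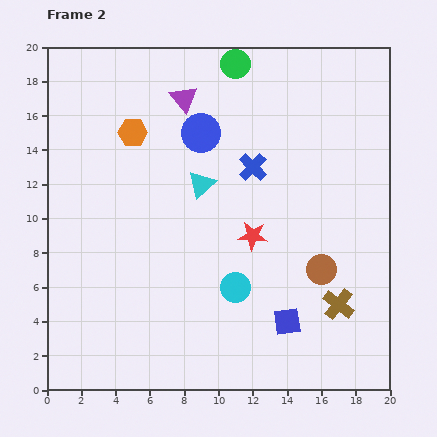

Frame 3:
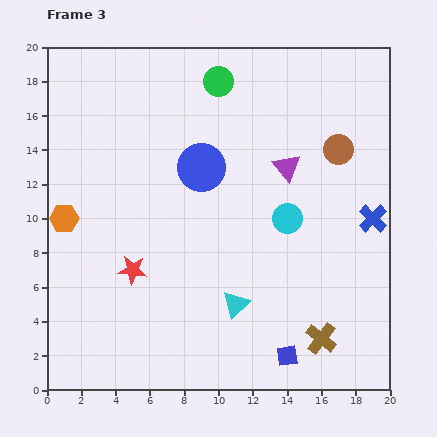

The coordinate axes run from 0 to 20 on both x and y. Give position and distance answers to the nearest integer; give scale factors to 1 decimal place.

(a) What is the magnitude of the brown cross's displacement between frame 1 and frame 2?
3

The brown cross moved from (18, 8) to (17, 5), a distance of √(1² + 3²) ≈ 3.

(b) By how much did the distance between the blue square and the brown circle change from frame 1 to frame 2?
-3

Distance in frame 1: 7. Distance in frame 2: 4.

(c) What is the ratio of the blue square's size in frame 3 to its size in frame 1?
0.6×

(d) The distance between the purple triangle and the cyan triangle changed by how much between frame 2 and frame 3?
+4

Distance in frame 2: 5. Distance in frame 3: 9.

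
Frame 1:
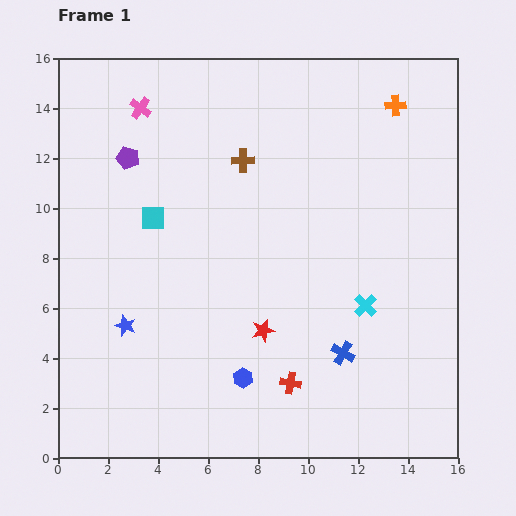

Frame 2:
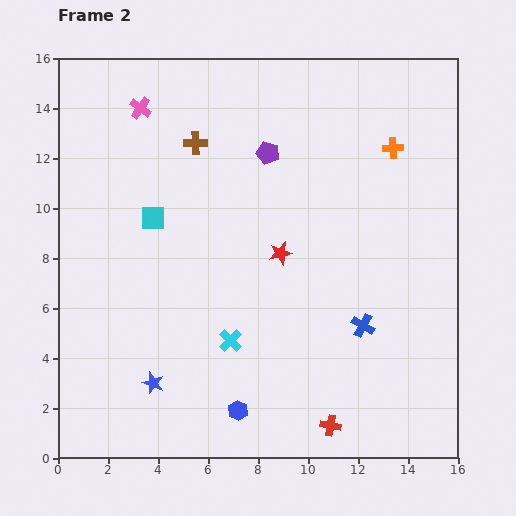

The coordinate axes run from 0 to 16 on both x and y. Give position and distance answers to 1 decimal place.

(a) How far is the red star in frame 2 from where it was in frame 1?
3.2

The red star moved from (8.2, 5.1) to (8.9, 8.2), a distance of √(0.7² + 3.1²) ≈ 3.2.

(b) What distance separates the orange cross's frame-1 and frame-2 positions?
1.7

The orange cross moved from (13.5, 14.1) to (13.4, 12.4), a distance of √(0.1² + 1.7²) ≈ 1.7.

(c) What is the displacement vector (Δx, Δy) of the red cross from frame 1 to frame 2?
(1.6, -1.7)

The red cross was at (9.3, 3.0) in frame 1 and (10.9, 1.3) in frame 2.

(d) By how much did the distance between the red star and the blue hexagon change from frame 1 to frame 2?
+4.4

Distance in frame 1: 2.1. Distance in frame 2: 6.5.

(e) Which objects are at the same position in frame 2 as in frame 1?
the cyan square, the pink cross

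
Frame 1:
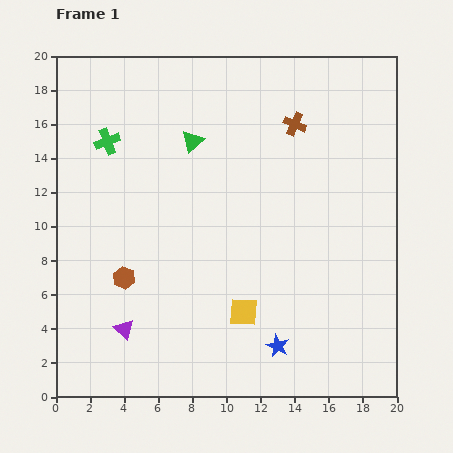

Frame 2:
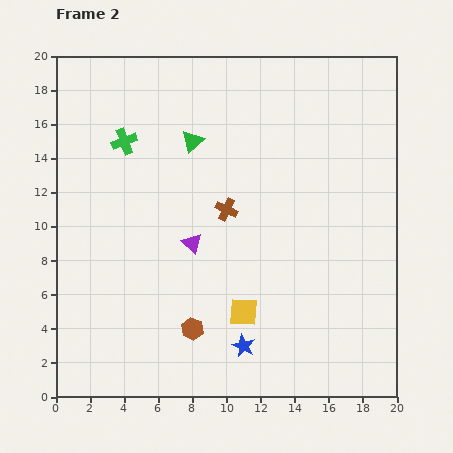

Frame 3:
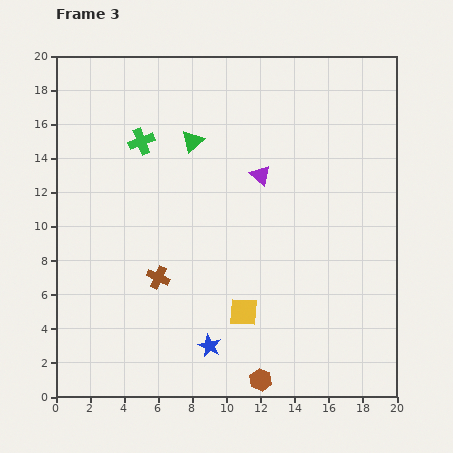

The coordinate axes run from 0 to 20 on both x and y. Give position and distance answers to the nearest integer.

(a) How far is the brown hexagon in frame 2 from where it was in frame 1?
5

The brown hexagon moved from (4, 7) to (8, 4), a distance of √(4² + 3²) ≈ 5.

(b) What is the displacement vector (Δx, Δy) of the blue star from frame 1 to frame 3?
(-4, 0)

The blue star was at (13, 3) in frame 1 and (9, 3) in frame 3.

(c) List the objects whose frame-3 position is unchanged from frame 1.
the green triangle, the yellow square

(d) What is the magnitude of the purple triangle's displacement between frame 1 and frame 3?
12

The purple triangle moved from (4, 4) to (12, 13), a distance of √(8² + 9²) ≈ 12.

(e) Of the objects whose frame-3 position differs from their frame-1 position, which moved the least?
the green cross

(moved 2)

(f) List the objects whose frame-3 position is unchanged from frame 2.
the green triangle, the yellow square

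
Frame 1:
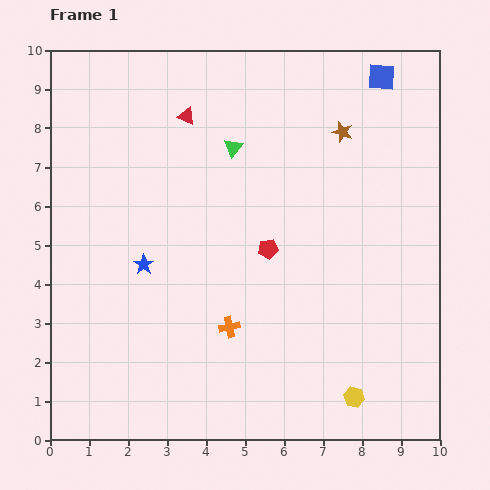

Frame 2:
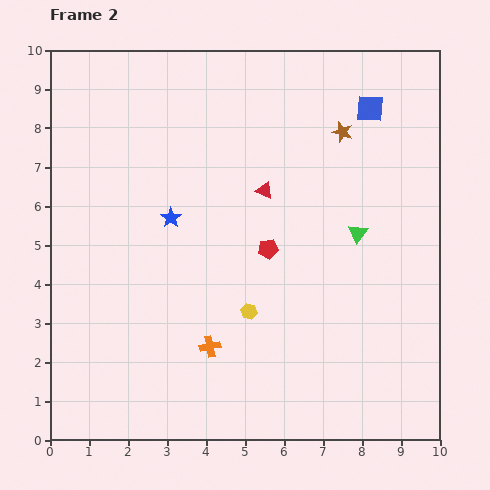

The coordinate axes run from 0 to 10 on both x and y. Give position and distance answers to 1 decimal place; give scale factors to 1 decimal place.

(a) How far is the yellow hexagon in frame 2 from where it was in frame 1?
3.5

The yellow hexagon moved from (7.8, 1.1) to (5.1, 3.3), a distance of √(2.7² + 2.2²) ≈ 3.5.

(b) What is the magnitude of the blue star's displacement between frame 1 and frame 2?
1.4

The blue star moved from (2.4, 4.5) to (3.1, 5.7), a distance of √(0.7² + 1.2²) ≈ 1.4.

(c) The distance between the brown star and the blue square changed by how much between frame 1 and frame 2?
-0.8

Distance in frame 1: 1.7. Distance in frame 2: 0.9.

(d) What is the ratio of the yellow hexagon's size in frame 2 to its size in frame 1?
0.8×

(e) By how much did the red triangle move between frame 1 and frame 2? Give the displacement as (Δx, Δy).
(2.0, -1.9)

The red triangle was at (3.5, 8.3) in frame 1 and (5.5, 6.4) in frame 2.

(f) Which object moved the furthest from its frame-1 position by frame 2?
the green triangle

(moved 3.9; next 3.5)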